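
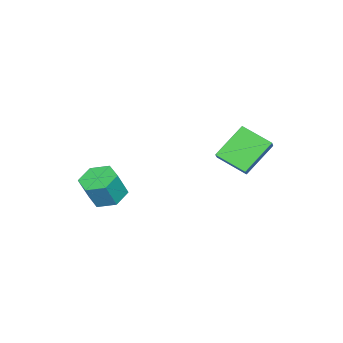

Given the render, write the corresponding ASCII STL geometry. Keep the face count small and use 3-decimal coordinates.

solid 
facet normal -0.658 0.361 0.661
outer loop
vertex -4.71 1.462 1.396
vertex -4.096 1.645 1.907
vertex -4.593 2.821 0.77
endloop
endfacet
facet normal -0.750 -0.222 -0.623
outer loop
vertex -3.384 2.155 -0.447
vertex -4.71 1.462 1.396
vertex -4.593 2.821 0.77
endloop
endfacet
facet normal -0.657 0.362 0.662
outer loop
vertex -4.593 2.821 0.77
vertex -4.096 1.645 1.907
vertex -3.978 3.003 1.281
endloop
endfacet
facet normal 0.079 0.905 -0.417
outer loop
vertex -3.978 3.003 1.281
vertex -3.384 2.155 -0.447
vertex -4.593 2.821 0.77
endloop
endfacet
facet normal -0.078 -0.905 0.418
outer loop
vertex -4.71 1.462 1.396
vertex -2.887 0.979 0.69
vertex -4.096 1.645 1.907
endloop
endfacet
facet normal -0.750 -0.222 -0.623
outer loop
vertex -3.502 0.797 0.179
vertex -4.71 1.462 1.396
vertex -3.384 2.155 -0.447
endloop
endfacet
facet normal -0.078 -0.906 0.417
outer loop
vertex -3.502 0.797 0.179
vertex -2.887 0.979 0.69
vertex -4.71 1.462 1.396
endloop
endfacet
facet normal 0.750 0.222 0.623
outer loop
vertex -4.096 1.645 1.907
vertex -2.887 0.979 0.69
vertex -3.978 3.003 1.281
endloop
endfacet
facet normal 0.078 0.905 -0.418
outer loop
vertex -2.77 2.338 0.064
vertex -3.384 2.155 -0.447
vertex -3.978 3.003 1.281
endloop
endfacet
facet normal 0.750 0.222 0.623
outer loop
vertex -3.978 3.003 1.281
vertex -2.887 0.979 0.69
vertex -2.77 2.338 0.064
endloop
endfacet
facet normal 0.658 -0.362 -0.661
outer loop
vertex -2.77 2.338 0.064
vertex -3.502 0.797 0.179
vertex -3.384 2.155 -0.447
endloop
endfacet
facet normal 0.657 -0.361 -0.662
outer loop
vertex -2.887 0.979 0.69
vertex -3.502 0.797 0.179
vertex -2.77 2.338 0.064
endloop
endfacet
facet normal -0.393 0.165 -0.905
outer loop
vertex -0.121 -2.135 -1.501
vertex -0.682 -2.76 -1.371
vertex -0.873 -1.964 -1.143
endloop
endfacet
facet normal 0.251 0.966 0.067
outer loop
vertex -0.121 -2.135 -1.501
vertex -0.873 -1.964 -1.143
vertex 0.402 -2.354 -0.298
endloop
endfacet
facet normal 0.251 0.966 0.068
outer loop
vertex 0.402 -2.354 -0.298
vertex -0.873 -1.964 -1.143
vertex -0.35 -2.184 0.06
endloop
endfacet
facet normal 0.393 -0.165 0.904
outer loop
vertex 0.402 -2.354 -0.298
vertex -0.35 -2.184 0.06
vertex -0.158 -2.98 -0.169
endloop
endfacet
facet normal -0.394 0.165 -0.904
outer loop
vertex -0.873 -1.964 -1.143
vertex -0.682 -2.76 -1.371
vertex -1.433 -2.59 -1.013
endloop
endfacet
facet normal -0.641 0.656 0.399
outer loop
vertex -0.873 -1.964 -1.143
vertex -1.433 -2.59 -1.013
vertex -0.35 -2.184 0.06
endloop
endfacet
facet normal -0.641 0.657 0.398
outer loop
vertex -0.35 -2.184 0.06
vertex -1.433 -2.59 -1.013
vertex -0.91 -2.809 0.19
endloop
endfacet
facet normal 0.394 -0.165 0.904
outer loop
vertex -0.35 -2.184 0.06
vertex -0.91 -2.809 0.19
vertex -0.158 -2.98 -0.169
endloop
endfacet
facet normal -0.394 0.166 -0.904
outer loop
vertex -1.433 -2.59 -1.013
vertex -0.682 -2.76 -1.371
vertex -1.242 -3.386 -1.242
endloop
endfacet
facet normal -0.891 -0.309 0.331
outer loop
vertex -1.433 -2.59 -1.013
vertex -1.242 -3.386 -1.242
vertex -0.91 -2.809 0.19
endloop
endfacet
facet normal -0.891 -0.309 0.331
outer loop
vertex -0.91 -2.809 0.19
vertex -1.242 -3.386 -1.242
vertex -0.719 -3.605 -0.039
endloop
endfacet
facet normal 0.394 -0.166 0.904
outer loop
vertex -0.91 -2.809 0.19
vertex -0.719 -3.605 -0.039
vertex -0.158 -2.98 -0.169
endloop
endfacet
facet normal -0.393 0.165 -0.904
outer loop
vertex -1.242 -3.386 -1.242
vertex -0.682 -2.76 -1.371
vertex -0.49 -3.556 -1.6
endloop
endfacet
facet normal -0.250 -0.966 -0.067
outer loop
vertex -1.242 -3.386 -1.242
vertex -0.49 -3.556 -1.6
vertex -0.719 -3.605 -0.039
endloop
endfacet
facet normal -0.252 -0.966 -0.067
outer loop
vertex -0.719 -3.605 -0.039
vertex -0.49 -3.556 -1.6
vertex 0.033 -3.776 -0.397
endloop
endfacet
facet normal 0.393 -0.165 0.905
outer loop
vertex -0.719 -3.605 -0.039
vertex 0.033 -3.776 -0.397
vertex -0.158 -2.98 -0.169
endloop
endfacet
facet normal -0.394 0.165 -0.904
outer loop
vertex -0.49 -3.556 -1.6
vertex -0.682 -2.76 -1.371
vertex 0.07 -2.931 -1.73
endloop
endfacet
facet normal 0.640 -0.657 -0.398
outer loop
vertex -0.49 -3.556 -1.6
vertex 0.07 -2.931 -1.73
vertex 0.033 -3.776 -0.397
endloop
endfacet
facet normal 0.641 -0.656 -0.398
outer loop
vertex 0.033 -3.776 -0.397
vertex 0.07 -2.931 -1.73
vertex 0.593 -3.15 -0.527
endloop
endfacet
facet normal 0.394 -0.165 0.904
outer loop
vertex 0.033 -3.776 -0.397
vertex 0.593 -3.15 -0.527
vertex -0.158 -2.98 -0.169
endloop
endfacet
facet normal -0.394 0.166 -0.904
outer loop
vertex 0.07 -2.931 -1.73
vertex -0.682 -2.76 -1.371
vertex -0.121 -2.135 -1.501
endloop
endfacet
facet normal 0.891 0.309 -0.331
outer loop
vertex 0.07 -2.931 -1.73
vertex -0.121 -2.135 -1.501
vertex 0.593 -3.15 -0.527
endloop
endfacet
facet normal 0.891 0.309 -0.331
outer loop
vertex 0.593 -3.15 -0.527
vertex -0.121 -2.135 -1.501
vertex 0.402 -2.354 -0.298
endloop
endfacet
facet normal 0.394 -0.166 0.904
outer loop
vertex 0.593 -3.15 -0.527
vertex 0.402 -2.354 -0.298
vertex -0.158 -2.98 -0.169
endloop
endfacet

endsolid


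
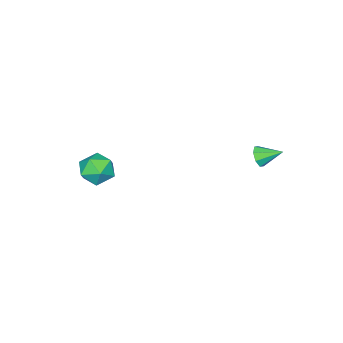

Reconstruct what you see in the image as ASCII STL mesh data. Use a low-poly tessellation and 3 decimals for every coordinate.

solid 
facet normal -0.700 0.693 0.176
outer loop
vertex 1.833 -1.701 1.31
vertex 1.234 -2.346 1.467
vertex 1.725 -2.02 2.138
endloop
endfacet
facet normal -0.052 0.934 0.353
outer loop
vertex 1.833 -1.701 1.31
vertex 1.725 -2.02 2.138
vertex 2.546 -1.856 1.826
endloop
endfacet
facet normal 0.362 0.904 -0.228
outer loop
vertex 1.833 -1.701 1.31
vertex 2.546 -1.856 1.826
vertex 2.563 -2.081 0.961
endloop
endfacet
facet normal -0.031 0.643 -0.765
outer loop
vertex 1.833 -1.701 1.31
vertex 2.563 -2.081 0.961
vertex 1.752 -2.384 0.739
endloop
endfacet
facet normal -0.687 0.512 -0.515
outer loop
vertex 1.833 -1.701 1.31
vertex 1.752 -2.384 0.739
vertex 1.234 -2.346 1.467
endloop
endfacet
facet normal 0.221 0.493 0.841
outer loop
vertex 2.546 -1.856 1.826
vertex 1.725 -2.02 2.138
vertex 2.388 -2.596 2.301
endloop
endfacet
facet normal -0.826 0.102 0.555
outer loop
vertex 1.725 -2.02 2.138
vertex 1.234 -2.346 1.467
vertex 1.577 -2.899 2.079
endloop
endfacet
facet normal -0.805 -0.189 -0.563
outer loop
vertex 1.234 -2.346 1.467
vertex 1.752 -2.384 0.739
vertex 1.594 -3.124 1.214
endloop
endfacet
facet normal 0.256 0.022 -0.966
outer loop
vertex 1.752 -2.384 0.739
vertex 2.563 -2.081 0.961
vertex 2.415 -2.96 0.902
endloop
endfacet
facet normal 0.891 0.444 -0.098
outer loop
vertex 2.563 -2.081 0.961
vertex 2.546 -1.856 1.826
vertex 2.906 -2.634 1.573
endloop
endfacet
facet normal 0.031 -0.643 0.765
outer loop
vertex 2.307 -3.279 1.73
vertex 2.388 -2.596 2.301
vertex 1.577 -2.899 2.079
endloop
endfacet
facet normal -0.362 -0.904 0.228
outer loop
vertex 2.307 -3.279 1.73
vertex 1.577 -2.899 2.079
vertex 1.594 -3.124 1.214
endloop
endfacet
facet normal 0.052 -0.934 -0.353
outer loop
vertex 2.307 -3.279 1.73
vertex 1.594 -3.124 1.214
vertex 2.415 -2.96 0.902
endloop
endfacet
facet normal 0.700 -0.693 -0.176
outer loop
vertex 2.307 -3.279 1.73
vertex 2.415 -2.96 0.902
vertex 2.906 -2.634 1.573
endloop
endfacet
facet normal 0.687 -0.512 0.515
outer loop
vertex 2.307 -3.279 1.73
vertex 2.906 -2.634 1.573
vertex 2.388 -2.596 2.301
endloop
endfacet
facet normal -0.256 -0.022 0.966
outer loop
vertex 1.577 -2.899 2.079
vertex 2.388 -2.596 2.301
vertex 1.725 -2.02 2.138
endloop
endfacet
facet normal -0.891 -0.444 0.098
outer loop
vertex 1.594 -3.124 1.214
vertex 1.577 -2.899 2.079
vertex 1.234 -2.346 1.467
endloop
endfacet
facet normal -0.221 -0.493 -0.841
outer loop
vertex 2.415 -2.96 0.902
vertex 1.594 -3.124 1.214
vertex 1.752 -2.384 0.739
endloop
endfacet
facet normal 0.826 -0.102 -0.555
outer loop
vertex 2.906 -2.634 1.573
vertex 2.415 -2.96 0.902
vertex 2.563 -2.081 0.961
endloop
endfacet
facet normal 0.805 0.189 0.563
outer loop
vertex 2.388 -2.596 2.301
vertex 2.906 -2.634 1.573
vertex 2.546 -1.856 1.826
endloop
endfacet
facet normal 0.422 -0.804 -0.419
outer loop
vertex -1.781 2.825 2.948
vertex -2.137 2.863 2.517
vertex -1.629 3.07 2.631
endloop
endfacet
facet normal 0.579 0.487 0.654
outer loop
vertex -1.781 2.825 2.948
vertex -1.629 3.07 2.631
vertex -2.603 3.757 2.983
endloop
endfacet
facet normal 0.422 -0.804 -0.419
outer loop
vertex -1.629 3.07 2.631
vertex -2.137 2.863 2.517
vertex -1.774 3.194 2.247
endloop
endfacet
facet normal 0.586 0.810 0.040
outer loop
vertex -1.629 3.07 2.631
vertex -1.774 3.194 2.247
vertex -2.603 3.757 2.983
endloop
endfacet
facet normal 0.421 -0.804 -0.420
outer loop
vertex -1.774 3.194 2.247
vertex -2.137 2.863 2.517
vertex -2.132 3.124 2.022
endloop
endfacet
facet normal 0.143 0.857 -0.495
outer loop
vertex -1.774 3.194 2.247
vertex -2.132 3.124 2.022
vertex -2.603 3.757 2.983
endloop
endfacet
facet normal 0.419 -0.805 -0.420
outer loop
vertex -2.132 3.124 2.022
vertex -2.137 2.863 2.517
vertex -2.493 2.902 2.087
endloop
endfacet
facet normal -0.485 0.602 -0.634
outer loop
vertex -2.132 3.124 2.022
vertex -2.493 2.902 2.087
vertex -2.603 3.757 2.983
endloop
endfacet
facet normal 0.420 -0.804 -0.420
outer loop
vertex -2.493 2.902 2.087
vertex -2.137 2.863 2.517
vertex -2.645 2.657 2.404
endloop
endfacet
facet normal -0.935 0.193 -0.299
outer loop
vertex -2.493 2.902 2.087
vertex -2.645 2.657 2.404
vertex -2.603 3.757 2.983
endloop
endfacet
facet normal 0.420 -0.805 -0.419
outer loop
vertex -2.645 2.657 2.404
vertex -2.137 2.863 2.517
vertex -2.499 2.533 2.788
endloop
endfacet
facet normal -0.940 -0.130 0.315
outer loop
vertex -2.645 2.657 2.404
vertex -2.499 2.533 2.788
vertex -2.603 3.757 2.983
endloop
endfacet
facet normal 0.420 -0.805 -0.419
outer loop
vertex -2.499 2.533 2.788
vertex -2.137 2.863 2.517
vertex -2.141 2.603 3.013
endloop
endfacet
facet normal -0.499 -0.178 0.848
outer loop
vertex -2.499 2.533 2.788
vertex -2.141 2.603 3.013
vertex -2.603 3.757 2.983
endloop
endfacet
facet normal 0.421 -0.805 -0.419
outer loop
vertex -2.141 2.603 3.013
vertex -2.137 2.863 2.517
vertex -1.781 2.825 2.948
endloop
endfacet
facet normal 0.130 0.078 0.988
outer loop
vertex -2.141 2.603 3.013
vertex -1.781 2.825 2.948
vertex -2.603 3.757 2.983
endloop
endfacet

endsolid


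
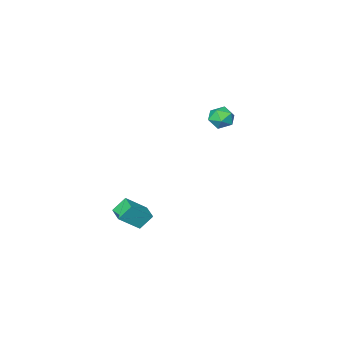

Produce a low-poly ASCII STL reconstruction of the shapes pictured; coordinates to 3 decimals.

solid 
facet normal -0.611 0.240 0.754
outer loop
vertex 2.459 1.526 0.76
vertex 2.704 2.337 0.701
vertex 1.486 1.758 -0.102
endloop
endfacet
facet normal -0.289 -0.955 0.069
outer loop
vertex 2.036 1.543 -0.781
vertex 2.459 1.526 0.76
vertex 1.486 1.758 -0.102
endloop
endfacet
facet normal -0.611 0.238 0.755
outer loop
vertex 1.486 1.758 -0.102
vertex 2.704 2.337 0.701
vertex 1.731 2.57 -0.16
endloop
endfacet
facet normal -0.737 0.176 -0.653
outer loop
vertex 1.731 2.57 -0.16
vertex 2.036 1.543 -0.781
vertex 1.486 1.758 -0.102
endloop
endfacet
facet normal 0.737 -0.175 0.653
outer loop
vertex 2.459 1.526 0.76
vertex 3.254 2.122 0.022
vertex 2.704 2.337 0.701
endloop
endfacet
facet normal -0.290 -0.955 0.069
outer loop
vertex 3.009 1.31 0.08
vertex 2.459 1.526 0.76
vertex 2.036 1.543 -0.781
endloop
endfacet
facet normal 0.737 -0.176 0.652
outer loop
vertex 3.009 1.31 0.08
vertex 3.254 2.122 0.022
vertex 2.459 1.526 0.76
endloop
endfacet
facet normal 0.289 0.955 -0.068
outer loop
vertex 2.704 2.337 0.701
vertex 3.254 2.122 0.022
vertex 1.731 2.57 -0.16
endloop
endfacet
facet normal -0.737 0.175 -0.652
outer loop
vertex 2.281 2.354 -0.84
vertex 2.036 1.543 -0.781
vertex 1.731 2.57 -0.16
endloop
endfacet
facet normal 0.289 0.955 -0.069
outer loop
vertex 1.731 2.57 -0.16
vertex 3.254 2.122 0.022
vertex 2.281 2.354 -0.84
endloop
endfacet
facet normal 0.611 -0.239 -0.755
outer loop
vertex 2.281 2.354 -0.84
vertex 3.009 1.31 0.08
vertex 2.036 1.543 -0.781
endloop
endfacet
facet normal 0.612 -0.238 -0.754
outer loop
vertex 3.254 2.122 0.022
vertex 3.009 1.31 0.08
vertex 2.281 2.354 -0.84
endloop
endfacet
facet normal -0.666 0.739 0.100
outer loop
vertex -3.734 1.069 3.151
vertex -4.198 0.617 3.402
vertex -3.766 0.948 3.834
endloop
endfacet
facet normal 0.001 0.985 0.174
outer loop
vertex -3.734 1.069 3.151
vertex -3.766 0.948 3.834
vertex -3.15 1.003 3.52
endloop
endfacet
facet normal 0.361 0.832 -0.422
outer loop
vertex -3.734 1.069 3.151
vertex -3.15 1.003 3.52
vertex -3.2 0.707 2.894
endloop
endfacet
facet normal -0.083 0.492 -0.866
outer loop
vertex -3.734 1.069 3.151
vertex -3.2 0.707 2.894
vertex -3.848 0.469 2.821
endloop
endfacet
facet normal -0.718 0.435 -0.543
outer loop
vertex -3.734 1.069 3.151
vertex -3.848 0.469 2.821
vertex -4.198 0.617 3.402
endloop
endfacet
facet normal 0.307 0.630 0.713
outer loop
vertex -3.15 1.003 3.52
vertex -3.766 0.948 3.834
vertex -3.252 0.511 3.999
endloop
endfacet
facet normal -0.771 0.234 0.592
outer loop
vertex -3.766 0.948 3.834
vertex -4.198 0.617 3.402
vertex -3.9 0.273 3.926
endloop
endfacet
facet normal -0.855 -0.260 -0.449
outer loop
vertex -4.198 0.617 3.402
vertex -3.848 0.469 2.821
vertex -3.95 -0.023 3.3
endloop
endfacet
facet normal 0.170 -0.166 -0.971
outer loop
vertex -3.848 0.469 2.821
vertex -3.2 0.707 2.894
vertex -3.334 0.032 2.986
endloop
endfacet
facet normal 0.888 0.384 -0.253
outer loop
vertex -3.2 0.707 2.894
vertex -3.15 1.003 3.52
vertex -2.902 0.363 3.418
endloop
endfacet
facet normal 0.083 -0.492 0.866
outer loop
vertex -3.366 -0.089 3.669
vertex -3.252 0.511 3.999
vertex -3.9 0.273 3.926
endloop
endfacet
facet normal -0.361 -0.832 0.422
outer loop
vertex -3.366 -0.089 3.669
vertex -3.9 0.273 3.926
vertex -3.95 -0.023 3.3
endloop
endfacet
facet normal -0.001 -0.985 -0.174
outer loop
vertex -3.366 -0.089 3.669
vertex -3.95 -0.023 3.3
vertex -3.334 0.032 2.986
endloop
endfacet
facet normal 0.666 -0.739 -0.100
outer loop
vertex -3.366 -0.089 3.669
vertex -3.334 0.032 2.986
vertex -2.902 0.363 3.418
endloop
endfacet
facet normal 0.718 -0.435 0.543
outer loop
vertex -3.366 -0.089 3.669
vertex -2.902 0.363 3.418
vertex -3.252 0.511 3.999
endloop
endfacet
facet normal -0.170 0.166 0.971
outer loop
vertex -3.9 0.273 3.926
vertex -3.252 0.511 3.999
vertex -3.766 0.948 3.834
endloop
endfacet
facet normal -0.888 -0.384 0.253
outer loop
vertex -3.95 -0.023 3.3
vertex -3.9 0.273 3.926
vertex -4.198 0.617 3.402
endloop
endfacet
facet normal -0.307 -0.630 -0.713
outer loop
vertex -3.334 0.032 2.986
vertex -3.95 -0.023 3.3
vertex -3.848 0.469 2.821
endloop
endfacet
facet normal 0.771 -0.234 -0.592
outer loop
vertex -2.902 0.363 3.418
vertex -3.334 0.032 2.986
vertex -3.2 0.707 2.894
endloop
endfacet
facet normal 0.855 0.260 0.449
outer loop
vertex -3.252 0.511 3.999
vertex -2.902 0.363 3.418
vertex -3.15 1.003 3.52
endloop
endfacet

endsolid


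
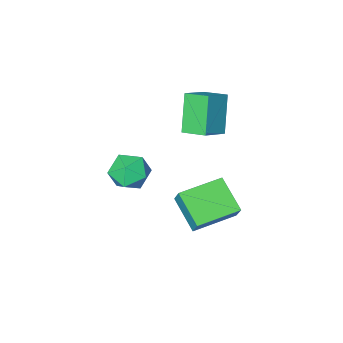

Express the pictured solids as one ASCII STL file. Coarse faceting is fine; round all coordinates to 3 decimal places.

solid 
facet normal -0.346 -0.450 0.823
outer loop
vertex -2.322 -2.892 3.048
vertex -2.805 -1.914 3.38
vertex -3.411 -3.214 2.414
endloop
endfacet
facet normal 0.423 -0.858 -0.291
outer loop
vertex -2.775 -2.386 0.9
vertex -2.322 -2.892 3.048
vertex -3.411 -3.214 2.414
endloop
endfacet
facet normal -0.345 -0.451 0.823
outer loop
vertex -3.411 -3.214 2.414
vertex -2.805 -1.914 3.38
vertex -3.894 -2.236 2.747
endloop
endfacet
facet normal -0.837 -0.248 -0.487
outer loop
vertex -3.894 -2.236 2.747
vertex -2.775 -2.386 0.9
vertex -3.411 -3.214 2.414
endloop
endfacet
facet normal 0.837 0.248 0.487
outer loop
vertex -2.322 -2.892 3.048
vertex -2.169 -1.086 1.866
vertex -2.805 -1.914 3.38
endloop
endfacet
facet normal 0.423 -0.858 -0.291
outer loop
vertex -1.686 -2.064 1.533
vertex -2.322 -2.892 3.048
vertex -2.775 -2.386 0.9
endloop
endfacet
facet normal 0.838 0.248 0.487
outer loop
vertex -1.686 -2.064 1.533
vertex -2.169 -1.086 1.866
vertex -2.322 -2.892 3.048
endloop
endfacet
facet normal -0.423 0.858 0.291
outer loop
vertex -2.805 -1.914 3.38
vertex -2.169 -1.086 1.866
vertex -3.894 -2.236 2.747
endloop
endfacet
facet normal -0.837 -0.248 -0.487
outer loop
vertex -3.258 -1.408 1.232
vertex -2.775 -2.386 0.9
vertex -3.894 -2.236 2.747
endloop
endfacet
facet normal -0.423 0.858 0.291
outer loop
vertex -3.894 -2.236 2.747
vertex -2.169 -1.086 1.866
vertex -3.258 -1.408 1.232
endloop
endfacet
facet normal 0.346 0.450 -0.823
outer loop
vertex -3.258 -1.408 1.232
vertex -1.686 -2.064 1.533
vertex -2.775 -2.386 0.9
endloop
endfacet
facet normal 0.346 0.451 -0.823
outer loop
vertex -2.169 -1.086 1.866
vertex -1.686 -2.064 1.533
vertex -3.258 -1.408 1.232
endloop
endfacet
facet normal -0.759 0.541 0.361
outer loop
vertex 0.05 -1.415 0.498
vertex 0.381 -1.529 1.366
vertex 0.658 -0.798 0.852
endloop
endfacet
facet normal -0.588 0.751 -0.299
outer loop
vertex 0.05 -1.415 0.498
vertex 0.658 -0.798 0.852
vertex 0.744 -1.084 -0.035
endloop
endfacet
facet normal -0.653 0.189 -0.733
outer loop
vertex 0.05 -1.415 0.498
vertex 0.744 -1.084 -0.035
vertex 0.52 -1.992 -0.069
endloop
endfacet
facet normal -0.865 -0.369 -0.341
outer loop
vertex 0.05 -1.415 0.498
vertex 0.52 -1.992 -0.069
vertex 0.296 -2.267 0.797
endloop
endfacet
facet normal -0.930 -0.151 0.335
outer loop
vertex 0.05 -1.415 0.498
vertex 0.296 -2.267 0.797
vertex 0.381 -1.529 1.366
endloop
endfacet
facet normal 0.096 0.950 -0.297
outer loop
vertex 0.744 -1.084 -0.035
vertex 0.658 -0.798 0.852
vertex 1.504 -0.993 0.503
endloop
endfacet
facet normal -0.180 0.610 0.771
outer loop
vertex 0.658 -0.798 0.852
vertex 0.381 -1.529 1.366
vertex 1.28 -1.268 1.369
endloop
endfacet
facet normal -0.455 -0.510 0.730
outer loop
vertex 0.381 -1.529 1.366
vertex 0.296 -2.267 0.797
vertex 1.056 -2.176 1.335
endloop
endfacet
facet normal -0.349 -0.863 -0.364
outer loop
vertex 0.296 -2.267 0.797
vertex 0.52 -1.992 -0.069
vertex 1.142 -2.462 0.448
endloop
endfacet
facet normal -0.008 0.039 -0.999
outer loop
vertex 0.52 -1.992 -0.069
vertex 0.744 -1.084 -0.035
vertex 1.419 -1.731 -0.066
endloop
endfacet
facet normal 0.865 0.369 0.341
outer loop
vertex 1.75 -1.845 0.802
vertex 1.504 -0.993 0.503
vertex 1.28 -1.268 1.369
endloop
endfacet
facet normal 0.653 -0.189 0.733
outer loop
vertex 1.75 -1.845 0.802
vertex 1.28 -1.268 1.369
vertex 1.056 -2.176 1.335
endloop
endfacet
facet normal 0.588 -0.751 0.299
outer loop
vertex 1.75 -1.845 0.802
vertex 1.056 -2.176 1.335
vertex 1.142 -2.462 0.448
endloop
endfacet
facet normal 0.759 -0.541 -0.361
outer loop
vertex 1.75 -1.845 0.802
vertex 1.142 -2.462 0.448
vertex 1.419 -1.731 -0.066
endloop
endfacet
facet normal 0.930 0.151 -0.335
outer loop
vertex 1.75 -1.845 0.802
vertex 1.419 -1.731 -0.066
vertex 1.504 -0.993 0.503
endloop
endfacet
facet normal 0.349 0.863 0.364
outer loop
vertex 1.28 -1.268 1.369
vertex 1.504 -0.993 0.503
vertex 0.658 -0.798 0.852
endloop
endfacet
facet normal 0.008 -0.039 0.999
outer loop
vertex 1.056 -2.176 1.335
vertex 1.28 -1.268 1.369
vertex 0.381 -1.529 1.366
endloop
endfacet
facet normal -0.096 -0.950 0.297
outer loop
vertex 1.142 -2.462 0.448
vertex 1.056 -2.176 1.335
vertex 0.296 -2.267 0.797
endloop
endfacet
facet normal 0.180 -0.610 -0.771
outer loop
vertex 1.419 -1.731 -0.066
vertex 1.142 -2.462 0.448
vertex 0.52 -1.992 -0.069
endloop
endfacet
facet normal 0.455 0.510 -0.730
outer loop
vertex 1.504 -0.993 0.503
vertex 1.419 -1.731 -0.066
vertex 0.744 -1.084 -0.035
endloop
endfacet
facet normal -0.994 0.072 0.087
outer loop
vertex -3.122 -1.656 -2.075
vertex -3.013 -1.156 -1.251
vertex -3.094 -0.205 -2.96
endloop
endfacet
facet normal -0.112 -0.516 -0.849
outer loop
vertex -1.167 -0.344 -3.129
vertex -3.122 -1.656 -2.075
vertex -3.094 -0.205 -2.96
endloop
endfacet
facet normal -0.994 0.071 0.087
outer loop
vertex -3.094 -0.205 -2.96
vertex -3.013 -1.156 -1.251
vertex -2.986 0.295 -2.136
endloop
endfacet
facet normal 0.016 0.854 -0.520
outer loop
vertex -2.986 0.295 -2.136
vertex -1.167 -0.344 -3.129
vertex -3.094 -0.205 -2.96
endloop
endfacet
facet normal -0.016 -0.854 0.520
outer loop
vertex -3.122 -1.656 -2.075
vertex -1.086 -1.295 -1.42
vertex -3.013 -1.156 -1.251
endloop
endfacet
facet normal -0.112 -0.516 -0.849
outer loop
vertex -1.194 -1.795 -2.244
vertex -3.122 -1.656 -2.075
vertex -1.167 -0.344 -3.129
endloop
endfacet
facet normal -0.016 -0.854 0.520
outer loop
vertex -1.194 -1.795 -2.244
vertex -1.086 -1.295 -1.42
vertex -3.122 -1.656 -2.075
endloop
endfacet
facet normal 0.112 0.516 0.849
outer loop
vertex -3.013 -1.156 -1.251
vertex -1.086 -1.295 -1.42
vertex -2.986 0.295 -2.136
endloop
endfacet
facet normal 0.016 0.854 -0.520
outer loop
vertex -1.058 0.156 -2.305
vertex -1.167 -0.344 -3.129
vertex -2.986 0.295 -2.136
endloop
endfacet
facet normal 0.112 0.516 0.849
outer loop
vertex -2.986 0.295 -2.136
vertex -1.086 -1.295 -1.42
vertex -1.058 0.156 -2.305
endloop
endfacet
facet normal 0.994 -0.072 -0.088
outer loop
vertex -1.058 0.156 -2.305
vertex -1.194 -1.795 -2.244
vertex -1.167 -0.344 -3.129
endloop
endfacet
facet normal 0.994 -0.072 -0.087
outer loop
vertex -1.086 -1.295 -1.42
vertex -1.194 -1.795 -2.244
vertex -1.058 0.156 -2.305
endloop
endfacet

endsolid


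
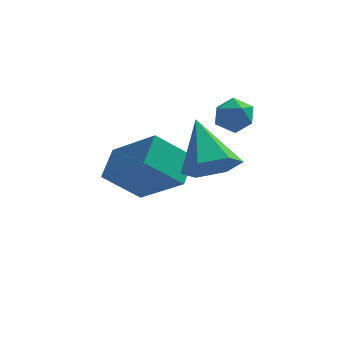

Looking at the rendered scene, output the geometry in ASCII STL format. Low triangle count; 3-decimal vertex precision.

solid 
facet normal 0.259 -0.757 -0.600
outer loop
vertex -0.558 -3.859 -0.341
vertex -1.369 -4.048 -0.453
vertex -0.988 -3.507 -0.971
endloop
endfacet
facet normal 0.653 0.757 -0.022
outer loop
vertex -0.558 -3.859 -0.341
vertex -0.988 -3.507 -0.971
vertex -1.811 -2.752 0.573
endloop
endfacet
facet normal 0.259 -0.757 -0.600
outer loop
vertex -0.988 -3.507 -0.971
vertex -1.369 -4.048 -0.453
vertex -1.799 -3.696 -1.083
endloop
endfacet
facet normal -0.133 0.861 -0.492
outer loop
vertex -0.988 -3.507 -0.971
vertex -1.799 -3.696 -1.083
vertex -1.811 -2.752 0.573
endloop
endfacet
facet normal 0.258 -0.758 -0.599
outer loop
vertex -1.799 -3.696 -1.083
vertex -1.369 -4.048 -0.453
vertex -2.18 -4.236 -0.564
endloop
endfacet
facet normal -0.886 0.400 -0.234
outer loop
vertex -1.799 -3.696 -1.083
vertex -2.18 -4.236 -0.564
vertex -1.811 -2.752 0.573
endloop
endfacet
facet normal 0.258 -0.758 -0.599
outer loop
vertex -2.18 -4.236 -0.564
vertex -1.369 -4.048 -0.453
vertex -1.75 -4.588 0.066
endloop
endfacet
facet normal -0.855 -0.164 0.492
outer loop
vertex -2.18 -4.236 -0.564
vertex -1.75 -4.588 0.066
vertex -1.811 -2.752 0.573
endloop
endfacet
facet normal 0.258 -0.758 -0.599
outer loop
vertex -1.75 -4.588 0.066
vertex -1.369 -4.048 -0.453
vertex -0.939 -4.4 0.177
endloop
endfacet
facet normal -0.069 -0.268 0.961
outer loop
vertex -1.75 -4.588 0.066
vertex -0.939 -4.4 0.177
vertex -1.811 -2.752 0.573
endloop
endfacet
facet normal 0.259 -0.757 -0.600
outer loop
vertex -0.939 -4.4 0.177
vertex -1.369 -4.048 -0.453
vertex -0.558 -3.859 -0.341
endloop
endfacet
facet normal 0.684 0.193 0.704
outer loop
vertex -0.939 -4.4 0.177
vertex -0.558 -3.859 -0.341
vertex -1.811 -2.752 0.573
endloop
endfacet
facet normal -0.623 0.472 -0.624
outer loop
vertex -4.17 -0.199 -2.352
vertex -3.086 -0.047 -3.319
vertex -4.447 -1.18 -2.817
endloop
endfacet
facet normal -0.742 -0.104 0.662
outer loop
vertex -3.214 -2.113 -1.581
vertex -4.17 -0.199 -2.352
vertex -4.447 -1.18 -2.817
endloop
endfacet
facet normal -0.623 0.472 -0.624
outer loop
vertex -4.447 -1.18 -2.817
vertex -3.086 -0.047 -3.319
vertex -3.363 -1.027 -3.784
endloop
endfacet
facet normal -0.247 -0.876 -0.415
outer loop
vertex -3.363 -1.027 -3.784
vertex -3.214 -2.113 -1.581
vertex -4.447 -1.18 -2.817
endloop
endfacet
facet normal 0.247 0.876 0.415
outer loop
vertex -4.17 -0.199 -2.352
vertex -1.853 -0.98 -2.083
vertex -3.086 -0.047 -3.319
endloop
endfacet
facet normal -0.742 -0.104 0.662
outer loop
vertex -2.937 -1.133 -1.116
vertex -4.17 -0.199 -2.352
vertex -3.214 -2.113 -1.581
endloop
endfacet
facet normal 0.247 0.876 0.415
outer loop
vertex -2.937 -1.133 -1.116
vertex -1.853 -0.98 -2.083
vertex -4.17 -0.199 -2.352
endloop
endfacet
facet normal 0.742 0.104 -0.662
outer loop
vertex -3.086 -0.047 -3.319
vertex -1.853 -0.98 -2.083
vertex -3.363 -1.027 -3.784
endloop
endfacet
facet normal -0.247 -0.876 -0.415
outer loop
vertex -2.13 -1.961 -2.548
vertex -3.214 -2.113 -1.581
vertex -3.363 -1.027 -3.784
endloop
endfacet
facet normal 0.742 0.104 -0.662
outer loop
vertex -3.363 -1.027 -3.784
vertex -1.853 -0.98 -2.083
vertex -2.13 -1.961 -2.548
endloop
endfacet
facet normal 0.623 -0.472 0.624
outer loop
vertex -2.13 -1.961 -2.548
vertex -2.937 -1.133 -1.116
vertex -3.214 -2.113 -1.581
endloop
endfacet
facet normal 0.623 -0.472 0.624
outer loop
vertex -1.853 -0.98 -2.083
vertex -2.937 -1.133 -1.116
vertex -2.13 -1.961 -2.548
endloop
endfacet
facet normal -0.987 -0.019 0.161
outer loop
vertex -1.288 -0.942 -0.756
vertex -1.184 -0.966 -0.123
vertex -1.243 -0.399 -0.417
endloop
endfacet
facet normal -0.832 0.342 -0.437
outer loop
vertex -1.288 -0.942 -0.756
vertex -1.243 -0.399 -0.417
vertex -0.96 -0.443 -0.991
endloop
endfacet
facet normal -0.477 -0.097 -0.873
outer loop
vertex -1.288 -0.942 -0.756
vertex -0.96 -0.443 -0.991
vertex -0.727 -1.038 -1.052
endloop
endfacet
facet normal -0.413 -0.729 -0.546
outer loop
vertex -1.288 -0.942 -0.756
vertex -0.727 -1.038 -1.052
vertex -0.865 -1.361 -0.516
endloop
endfacet
facet normal -0.727 -0.680 0.094
outer loop
vertex -1.288 -0.942 -0.756
vertex -0.865 -1.361 -0.516
vertex -1.184 -0.966 -0.123
endloop
endfacet
facet normal -0.398 0.879 -0.263
outer loop
vertex -0.96 -0.443 -0.991
vertex -1.243 -0.399 -0.417
vertex -0.655 -0.159 -0.504
endloop
endfacet
facet normal -0.646 0.297 0.703
outer loop
vertex -1.243 -0.399 -0.417
vertex -1.184 -0.966 -0.123
vertex -0.793 -0.482 0.032
endloop
endfacet
facet normal -0.227 -0.773 0.593
outer loop
vertex -1.184 -0.966 -0.123
vertex -0.865 -1.361 -0.516
vertex -0.56 -1.077 -0.029
endloop
endfacet
facet normal 0.283 -0.852 -0.441
outer loop
vertex -0.865 -1.361 -0.516
vertex -0.727 -1.038 -1.052
vertex -0.277 -1.121 -0.603
endloop
endfacet
facet normal 0.176 0.168 -0.970
outer loop
vertex -0.727 -1.038 -1.052
vertex -0.96 -0.443 -0.991
vertex -0.336 -0.554 -0.897
endloop
endfacet
facet normal 0.413 0.729 0.546
outer loop
vertex -0.232 -0.578 -0.264
vertex -0.655 -0.159 -0.504
vertex -0.793 -0.482 0.032
endloop
endfacet
facet normal 0.477 0.097 0.873
outer loop
vertex -0.232 -0.578 -0.264
vertex -0.793 -0.482 0.032
vertex -0.56 -1.077 -0.029
endloop
endfacet
facet normal 0.832 -0.342 0.437
outer loop
vertex -0.232 -0.578 -0.264
vertex -0.56 -1.077 -0.029
vertex -0.277 -1.121 -0.603
endloop
endfacet
facet normal 0.987 0.019 -0.161
outer loop
vertex -0.232 -0.578 -0.264
vertex -0.277 -1.121 -0.603
vertex -0.336 -0.554 -0.897
endloop
endfacet
facet normal 0.727 0.680 -0.094
outer loop
vertex -0.232 -0.578 -0.264
vertex -0.336 -0.554 -0.897
vertex -0.655 -0.159 -0.504
endloop
endfacet
facet normal -0.283 0.852 0.441
outer loop
vertex -0.793 -0.482 0.032
vertex -0.655 -0.159 -0.504
vertex -1.243 -0.399 -0.417
endloop
endfacet
facet normal -0.176 -0.168 0.970
outer loop
vertex -0.56 -1.077 -0.029
vertex -0.793 -0.482 0.032
vertex -1.184 -0.966 -0.123
endloop
endfacet
facet normal 0.398 -0.879 0.263
outer loop
vertex -0.277 -1.121 -0.603
vertex -0.56 -1.077 -0.029
vertex -0.865 -1.361 -0.516
endloop
endfacet
facet normal 0.646 -0.297 -0.703
outer loop
vertex -0.336 -0.554 -0.897
vertex -0.277 -1.121 -0.603
vertex -0.727 -1.038 -1.052
endloop
endfacet
facet normal 0.227 0.773 -0.593
outer loop
vertex -0.655 -0.159 -0.504
vertex -0.336 -0.554 -0.897
vertex -0.96 -0.443 -0.991
endloop
endfacet

endsolid


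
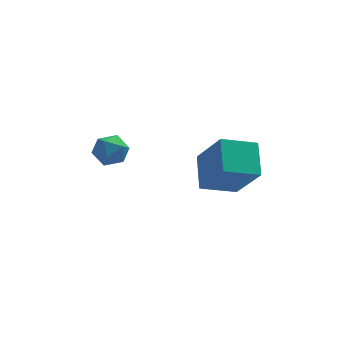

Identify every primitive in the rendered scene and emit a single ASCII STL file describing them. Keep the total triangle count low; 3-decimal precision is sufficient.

solid 
facet normal -0.940 -0.116 0.321
outer loop
vertex 1.479 -3.027 2.278
vertex 0.834 -2.052 0.743
vertex 1.379 -4.25 1.543
endloop
endfacet
facet normal 0.334 -0.505 0.796
outer loop
vertex 2.686 -4.088 1.097
vertex 1.479 -3.027 2.278
vertex 1.379 -4.25 1.543
endloop
endfacet
facet normal -0.940 -0.116 0.321
outer loop
vertex 1.379 -4.25 1.543
vertex 0.834 -2.052 0.743
vertex 0.734 -3.274 0.008
endloop
endfacet
facet normal -0.070 -0.855 -0.514
outer loop
vertex 0.734 -3.274 0.008
vertex 2.686 -4.088 1.097
vertex 1.379 -4.25 1.543
endloop
endfacet
facet normal 0.069 0.855 0.514
outer loop
vertex 1.479 -3.027 2.278
vertex 2.141 -1.89 0.297
vertex 0.834 -2.052 0.743
endloop
endfacet
facet normal 0.334 -0.506 0.795
outer loop
vertex 2.786 -2.866 1.832
vertex 1.479 -3.027 2.278
vertex 2.686 -4.088 1.097
endloop
endfacet
facet normal 0.070 0.855 0.514
outer loop
vertex 2.786 -2.866 1.832
vertex 2.141 -1.89 0.297
vertex 1.479 -3.027 2.278
endloop
endfacet
facet normal -0.334 0.506 -0.795
outer loop
vertex 0.834 -2.052 0.743
vertex 2.141 -1.89 0.297
vertex 0.734 -3.274 0.008
endloop
endfacet
facet normal -0.070 -0.855 -0.514
outer loop
vertex 2.041 -3.113 -0.438
vertex 2.686 -4.088 1.097
vertex 0.734 -3.274 0.008
endloop
endfacet
facet normal -0.334 0.505 -0.796
outer loop
vertex 0.734 -3.274 0.008
vertex 2.141 -1.89 0.297
vertex 2.041 -3.113 -0.438
endloop
endfacet
facet normal 0.940 0.116 -0.321
outer loop
vertex 2.041 -3.113 -0.438
vertex 2.786 -2.866 1.832
vertex 2.686 -4.088 1.097
endloop
endfacet
facet normal 0.940 0.116 -0.321
outer loop
vertex 2.141 -1.89 0.297
vertex 2.786 -2.866 1.832
vertex 2.041 -3.113 -0.438
endloop
endfacet
facet normal -0.803 0.126 0.582
outer loop
vertex -2.574 -2.347 2.204
vertex -2.847 -2.934 1.954
vertex -2.442 -2.952 2.517
endloop
endfacet
facet normal -0.223 0.409 0.885
outer loop
vertex -2.574 -2.347 2.204
vertex -2.442 -2.952 2.517
vertex -1.934 -2.487 2.43
endloop
endfacet
facet normal 0.042 0.898 0.437
outer loop
vertex -2.574 -2.347 2.204
vertex -1.934 -2.487 2.43
vertex -2.025 -2.183 1.814
endloop
endfacet
facet normal -0.374 0.917 -0.141
outer loop
vertex -2.574 -2.347 2.204
vertex -2.025 -2.183 1.814
vertex -2.59 -2.459 1.52
endloop
endfacet
facet normal -0.897 0.439 -0.051
outer loop
vertex -2.574 -2.347 2.204
vertex -2.59 -2.459 1.52
vertex -2.847 -2.934 1.954
endloop
endfacet
facet normal 0.263 -0.108 0.959
outer loop
vertex -1.934 -2.487 2.43
vertex -2.442 -2.952 2.517
vertex -1.81 -3.161 2.32
endloop
endfacet
facet normal -0.677 -0.568 0.469
outer loop
vertex -2.442 -2.952 2.517
vertex -2.847 -2.934 1.954
vertex -2.375 -3.437 2.026
endloop
endfacet
facet normal -0.828 -0.061 -0.557
outer loop
vertex -2.847 -2.934 1.954
vertex -2.59 -2.459 1.52
vertex -2.466 -3.133 1.41
endloop
endfacet
facet normal 0.017 0.712 -0.701
outer loop
vertex -2.59 -2.459 1.52
vertex -2.025 -2.183 1.814
vertex -1.958 -2.668 1.323
endloop
endfacet
facet normal 0.692 0.683 0.235
outer loop
vertex -2.025 -2.183 1.814
vertex -1.934 -2.487 2.43
vertex -1.553 -2.686 1.886
endloop
endfacet
facet normal 0.374 -0.917 0.141
outer loop
vertex -1.826 -3.273 1.636
vertex -1.81 -3.161 2.32
vertex -2.375 -3.437 2.026
endloop
endfacet
facet normal -0.042 -0.898 -0.437
outer loop
vertex -1.826 -3.273 1.636
vertex -2.375 -3.437 2.026
vertex -2.466 -3.133 1.41
endloop
endfacet
facet normal 0.223 -0.409 -0.885
outer loop
vertex -1.826 -3.273 1.636
vertex -2.466 -3.133 1.41
vertex -1.958 -2.668 1.323
endloop
endfacet
facet normal 0.803 -0.126 -0.582
outer loop
vertex -1.826 -3.273 1.636
vertex -1.958 -2.668 1.323
vertex -1.553 -2.686 1.886
endloop
endfacet
facet normal 0.897 -0.439 0.051
outer loop
vertex -1.826 -3.273 1.636
vertex -1.553 -2.686 1.886
vertex -1.81 -3.161 2.32
endloop
endfacet
facet normal -0.017 -0.712 0.701
outer loop
vertex -2.375 -3.437 2.026
vertex -1.81 -3.161 2.32
vertex -2.442 -2.952 2.517
endloop
endfacet
facet normal -0.692 -0.683 -0.235
outer loop
vertex -2.466 -3.133 1.41
vertex -2.375 -3.437 2.026
vertex -2.847 -2.934 1.954
endloop
endfacet
facet normal -0.263 0.108 -0.959
outer loop
vertex -1.958 -2.668 1.323
vertex -2.466 -3.133 1.41
vertex -2.59 -2.459 1.52
endloop
endfacet
facet normal 0.677 0.568 -0.469
outer loop
vertex -1.553 -2.686 1.886
vertex -1.958 -2.668 1.323
vertex -2.025 -2.183 1.814
endloop
endfacet
facet normal 0.828 0.061 0.557
outer loop
vertex -1.81 -3.161 2.32
vertex -1.553 -2.686 1.886
vertex -1.934 -2.487 2.43
endloop
endfacet

endsolid


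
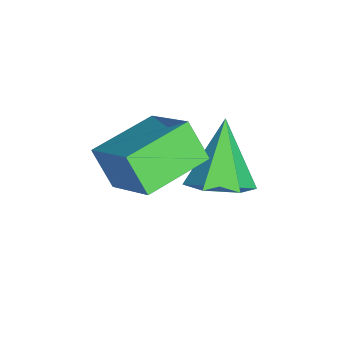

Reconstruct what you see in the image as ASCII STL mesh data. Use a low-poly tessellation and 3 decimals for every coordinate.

solid 
facet normal 0.604 -0.096 -0.792
outer loop
vertex 3.667 -1.813 -2.93
vertex 3.131 -1.414 -3.387
vertex 3.711 -1.007 -2.994
endloop
endfacet
facet normal 0.516 0.040 0.856
outer loop
vertex 3.667 -1.813 -2.93
vertex 3.711 -1.007 -2.994
vertex 2.069 -1.246 -1.993
endloop
endfacet
facet normal 0.603 -0.095 -0.792
outer loop
vertex 3.711 -1.007 -2.994
vertex 3.131 -1.414 -3.387
vertex 3.174 -0.607 -3.451
endloop
endfacet
facet normal 0.190 0.838 0.511
outer loop
vertex 3.711 -1.007 -2.994
vertex 3.174 -0.607 -3.451
vertex 2.069 -1.246 -1.993
endloop
endfacet
facet normal 0.603 -0.095 -0.792
outer loop
vertex 3.174 -0.607 -3.451
vertex 3.131 -1.414 -3.387
vertex 2.594 -1.014 -3.844
endloop
endfacet
facet normal -0.550 0.834 -0.052
outer loop
vertex 3.174 -0.607 -3.451
vertex 2.594 -1.014 -3.844
vertex 2.069 -1.246 -1.993
endloop
endfacet
facet normal 0.603 -0.095 -0.792
outer loop
vertex 2.594 -1.014 -3.844
vertex 3.131 -1.414 -3.387
vertex 2.551 -1.82 -3.78
endloop
endfacet
facet normal -0.963 0.030 -0.269
outer loop
vertex 2.594 -1.014 -3.844
vertex 2.551 -1.82 -3.78
vertex 2.069 -1.246 -1.993
endloop
endfacet
facet normal 0.603 -0.095 -0.792
outer loop
vertex 2.551 -1.82 -3.78
vertex 3.131 -1.414 -3.387
vertex 3.088 -2.22 -3.323
endloop
endfacet
facet normal -0.636 -0.768 0.075
outer loop
vertex 2.551 -1.82 -3.78
vertex 3.088 -2.22 -3.323
vertex 2.069 -1.246 -1.993
endloop
endfacet
facet normal 0.604 -0.095 -0.791
outer loop
vertex 3.088 -2.22 -3.323
vertex 3.131 -1.414 -3.387
vertex 3.667 -1.813 -2.93
endloop
endfacet
facet normal 0.103 -0.763 0.638
outer loop
vertex 3.088 -2.22 -3.323
vertex 3.667 -1.813 -2.93
vertex 2.069 -1.246 -1.993
endloop
endfacet
facet normal -0.400 -0.406 0.822
outer loop
vertex 4.778 -3.429 -0.469
vertex 3.797 -2.137 -0.308
vertex 3.679 -4.153 -1.361
endloop
endfacet
facet normal 0.602 -0.793 -0.098
outer loop
vertex 4.103 -3.723 -2.232
vertex 4.778 -3.429 -0.469
vertex 3.679 -4.153 -1.361
endloop
endfacet
facet normal -0.400 -0.406 0.822
outer loop
vertex 3.679 -4.153 -1.361
vertex 3.797 -2.137 -0.308
vertex 2.698 -2.861 -1.2
endloop
endfacet
facet normal -0.691 -0.455 -0.561
outer loop
vertex 2.698 -2.861 -1.2
vertex 4.103 -3.723 -2.232
vertex 3.679 -4.153 -1.361
endloop
endfacet
facet normal 0.691 0.455 0.561
outer loop
vertex 4.778 -3.429 -0.469
vertex 4.221 -1.707 -1.179
vertex 3.797 -2.137 -0.308
endloop
endfacet
facet normal 0.602 -0.793 -0.098
outer loop
vertex 5.202 -2.999 -1.34
vertex 4.778 -3.429 -0.469
vertex 4.103 -3.723 -2.232
endloop
endfacet
facet normal 0.691 0.455 0.561
outer loop
vertex 5.202 -2.999 -1.34
vertex 4.221 -1.707 -1.179
vertex 4.778 -3.429 -0.469
endloop
endfacet
facet normal -0.602 0.793 0.098
outer loop
vertex 3.797 -2.137 -0.308
vertex 4.221 -1.707 -1.179
vertex 2.698 -2.861 -1.2
endloop
endfacet
facet normal -0.691 -0.455 -0.561
outer loop
vertex 3.122 -2.431 -2.071
vertex 4.103 -3.723 -2.232
vertex 2.698 -2.861 -1.2
endloop
endfacet
facet normal -0.602 0.793 0.098
outer loop
vertex 2.698 -2.861 -1.2
vertex 4.221 -1.707 -1.179
vertex 3.122 -2.431 -2.071
endloop
endfacet
facet normal 0.400 0.406 -0.822
outer loop
vertex 3.122 -2.431 -2.071
vertex 5.202 -2.999 -1.34
vertex 4.103 -3.723 -2.232
endloop
endfacet
facet normal 0.400 0.406 -0.822
outer loop
vertex 4.221 -1.707 -1.179
vertex 5.202 -2.999 -1.34
vertex 3.122 -2.431 -2.071
endloop
endfacet

endsolid


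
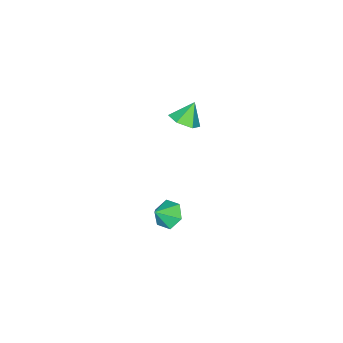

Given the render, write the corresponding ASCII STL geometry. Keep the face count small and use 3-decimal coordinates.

solid 
facet normal 0.570 -0.087 -0.817
outer loop
vertex -2.923 -2.195 2.849
vertex -3.539 -2.248 2.425
vertex -3.237 -1.576 2.564
endloop
endfacet
facet normal 0.316 0.524 0.791
outer loop
vertex -2.923 -2.195 2.849
vertex -3.237 -1.576 2.564
vertex -4.161 -2.152 3.315
endloop
endfacet
facet normal 0.571 -0.088 -0.816
outer loop
vertex -3.237 -1.576 2.564
vertex -3.539 -2.248 2.425
vertex -3.853 -1.629 2.139
endloop
endfacet
facet normal -0.299 0.899 0.321
outer loop
vertex -3.237 -1.576 2.564
vertex -3.853 -1.629 2.139
vertex -4.161 -2.152 3.315
endloop
endfacet
facet normal 0.569 -0.089 -0.817
outer loop
vertex -3.853 -1.629 2.139
vertex -3.539 -2.248 2.425
vertex -4.156 -2.301 2.001
endloop
endfacet
facet normal -0.906 0.419 -0.051
outer loop
vertex -3.853 -1.629 2.139
vertex -4.156 -2.301 2.001
vertex -4.161 -2.152 3.315
endloop
endfacet
facet normal 0.569 -0.088 -0.817
outer loop
vertex -4.156 -2.301 2.001
vertex -3.539 -2.248 2.425
vertex -3.842 -2.92 2.286
endloop
endfacet
facet normal -0.899 -0.435 0.046
outer loop
vertex -4.156 -2.301 2.001
vertex -3.842 -2.92 2.286
vertex -4.161 -2.152 3.315
endloop
endfacet
facet normal 0.570 -0.088 -0.817
outer loop
vertex -3.842 -2.92 2.286
vertex -3.539 -2.248 2.425
vertex -3.226 -2.867 2.71
endloop
endfacet
facet normal -0.285 -0.808 0.515
outer loop
vertex -3.842 -2.92 2.286
vertex -3.226 -2.867 2.71
vertex -4.161 -2.152 3.315
endloop
endfacet
facet normal 0.570 -0.088 -0.817
outer loop
vertex -3.226 -2.867 2.71
vertex -3.539 -2.248 2.425
vertex -2.923 -2.195 2.849
endloop
endfacet
facet normal 0.323 -0.329 0.887
outer loop
vertex -3.226 -2.867 2.71
vertex -2.923 -2.195 2.849
vertex -4.161 -2.152 3.315
endloop
endfacet
facet normal -0.708 0.192 -0.680
outer loop
vertex -1.801 -1.688 -3.759
vertex -2.284 -2.161 -3.39
vertex -2.259 -1.414 -3.205
endloop
endfacet
facet normal 0.704 0.663 0.255
outer loop
vertex -1.801 -1.688 -3.759
vertex -2.259 -1.414 -3.205
vertex -1.556 -2.359 -2.69
endloop
endfacet
facet normal -0.707 0.192 -0.681
outer loop
vertex -2.259 -1.414 -3.205
vertex -2.284 -2.161 -3.39
vertex -2.743 -1.887 -2.836
endloop
endfacet
facet normal 0.111 0.538 0.836
outer loop
vertex -2.259 -1.414 -3.205
vertex -2.743 -1.887 -2.836
vertex -1.556 -2.359 -2.69
endloop
endfacet
facet normal -0.706 0.193 -0.681
outer loop
vertex -2.743 -1.887 -2.836
vertex -2.284 -2.161 -3.39
vertex -2.768 -2.633 -3.022
endloop
endfacet
facet normal -0.208 -0.230 0.951
outer loop
vertex -2.743 -1.887 -2.836
vertex -2.768 -2.633 -3.022
vertex -1.556 -2.359 -2.69
endloop
endfacet
facet normal -0.706 0.193 -0.681
outer loop
vertex -2.768 -2.633 -3.022
vertex -2.284 -2.161 -3.39
vertex -2.309 -2.908 -3.576
endloop
endfacet
facet normal 0.064 -0.872 0.486
outer loop
vertex -2.768 -2.633 -3.022
vertex -2.309 -2.908 -3.576
vertex -1.556 -2.359 -2.69
endloop
endfacet
facet normal -0.707 0.193 -0.680
outer loop
vertex -2.309 -2.908 -3.576
vertex -2.284 -2.161 -3.39
vertex -1.825 -2.435 -3.945
endloop
endfacet
facet normal 0.657 -0.747 -0.096
outer loop
vertex -2.309 -2.908 -3.576
vertex -1.825 -2.435 -3.945
vertex -1.556 -2.359 -2.69
endloop
endfacet
facet normal -0.708 0.192 -0.680
outer loop
vertex -1.825 -2.435 -3.945
vertex -2.284 -2.161 -3.39
vertex -1.801 -1.688 -3.759
endloop
endfacet
facet normal 0.977 0.021 -0.211
outer loop
vertex -1.825 -2.435 -3.945
vertex -1.801 -1.688 -3.759
vertex -1.556 -2.359 -2.69
endloop
endfacet

endsolid


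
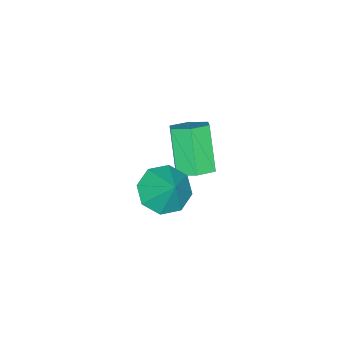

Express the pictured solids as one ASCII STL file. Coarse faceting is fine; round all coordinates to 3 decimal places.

solid 
facet normal -0.348 -0.552 -0.757
outer loop
vertex 1.444 0.178 2.245
vertex 0.976 0.827 1.987
vertex 1.755 0.555 1.827
endloop
endfacet
facet normal 0.862 -0.189 0.471
outer loop
vertex 1.444 0.178 2.245
vertex 1.755 0.555 1.827
vertex 1.384 1.473 2.873
endloop
endfacet
facet normal -0.348 -0.553 -0.757
outer loop
vertex 1.755 0.555 1.827
vertex 0.976 0.827 1.987
vertex 1.609 1.091 1.503
endloop
endfacet
facet normal 0.951 0.302 0.072
outer loop
vertex 1.755 0.555 1.827
vertex 1.609 1.091 1.503
vertex 1.384 1.473 2.873
endloop
endfacet
facet normal -0.348 -0.553 -0.757
outer loop
vertex 1.609 1.091 1.503
vertex 0.976 0.827 1.987
vertex 1.093 1.472 1.462
endloop
endfacet
facet normal 0.596 0.794 -0.123
outer loop
vertex 1.609 1.091 1.503
vertex 1.093 1.472 1.462
vertex 1.384 1.473 2.873
endloop
endfacet
facet normal -0.348 -0.553 -0.757
outer loop
vertex 1.093 1.472 1.462
vertex 0.976 0.827 1.987
vertex 0.508 1.475 1.729
endloop
endfacet
facet normal 0.004 1.000 -0.002
outer loop
vertex 1.093 1.472 1.462
vertex 0.508 1.475 1.729
vertex 1.384 1.473 2.873
endloop
endfacet
facet normal -0.349 -0.553 -0.756
outer loop
vertex 0.508 1.475 1.729
vertex 0.976 0.827 1.987
vertex 0.198 1.099 2.147
endloop
endfacet
facet normal -0.476 0.800 0.366
outer loop
vertex 0.508 1.475 1.729
vertex 0.198 1.099 2.147
vertex 1.384 1.473 2.873
endloop
endfacet
facet normal -0.349 -0.553 -0.757
outer loop
vertex 0.198 1.099 2.147
vertex 0.976 0.827 1.987
vertex 0.343 0.563 2.472
endloop
endfacet
facet normal -0.566 0.310 0.764
outer loop
vertex 0.198 1.099 2.147
vertex 0.343 0.563 2.472
vertex 1.384 1.473 2.873
endloop
endfacet
facet normal -0.349 -0.553 -0.757
outer loop
vertex 0.343 0.563 2.472
vertex 0.976 0.827 1.987
vertex 0.859 0.182 2.512
endloop
endfacet
facet normal -0.210 -0.183 0.960
outer loop
vertex 0.343 0.563 2.472
vertex 0.859 0.182 2.512
vertex 1.384 1.473 2.873
endloop
endfacet
facet normal -0.349 -0.553 -0.757
outer loop
vertex 0.859 0.182 2.512
vertex 0.976 0.827 1.987
vertex 1.444 0.178 2.245
endloop
endfacet
facet normal 0.380 -0.389 0.839
outer loop
vertex 0.859 0.182 2.512
vertex 1.444 0.178 2.245
vertex 1.384 1.473 2.873
endloop
endfacet
facet normal 0.420 0.404 -0.812
outer loop
vertex -1.334 -0.255 -0.063
vertex -1.935 0.042 -0.226
vertex -1.482 0.375 0.174
endloop
endfacet
facet normal 0.882 0.030 0.471
outer loop
vertex -1.334 -0.255 -0.063
vertex -1.482 0.375 0.174
vertex -2.044 -0.939 1.31
endloop
endfacet
facet normal 0.881 0.031 0.472
outer loop
vertex -2.044 -0.939 1.31
vertex -1.482 0.375 0.174
vertex -2.193 -0.308 1.547
endloop
endfacet
facet normal -0.421 -0.404 0.812
outer loop
vertex -2.044 -0.939 1.31
vertex -2.193 -0.308 1.547
vertex -2.645 -0.642 1.146
endloop
endfacet
facet normal 0.420 0.404 -0.812
outer loop
vertex -1.482 0.375 0.174
vertex -1.935 0.042 -0.226
vertex -2.083 0.672 0.011
endloop
endfacet
facet normal 0.254 0.807 0.533
outer loop
vertex -1.482 0.375 0.174
vertex -2.083 0.672 0.011
vertex -2.193 -0.308 1.547
endloop
endfacet
facet normal 0.253 0.807 0.533
outer loop
vertex -2.193 -0.308 1.547
vertex -2.083 0.672 0.011
vertex -2.794 -0.011 1.383
endloop
endfacet
facet normal -0.421 -0.404 0.812
outer loop
vertex -2.193 -0.308 1.547
vertex -2.794 -0.011 1.383
vertex -2.645 -0.642 1.146
endloop
endfacet
facet normal 0.421 0.404 -0.812
outer loop
vertex -2.083 0.672 0.011
vertex -1.935 0.042 -0.226
vertex -2.536 0.339 -0.39
endloop
endfacet
facet normal -0.626 0.777 0.062
outer loop
vertex -2.083 0.672 0.011
vertex -2.536 0.339 -0.39
vertex -2.794 -0.011 1.383
endloop
endfacet
facet normal -0.628 0.776 0.062
outer loop
vertex -2.794 -0.011 1.383
vertex -2.536 0.339 -0.39
vertex -3.246 -0.345 0.983
endloop
endfacet
facet normal -0.420 -0.404 0.812
outer loop
vertex -2.794 -0.011 1.383
vertex -3.246 -0.345 0.983
vertex -2.645 -0.642 1.146
endloop
endfacet
facet normal 0.421 0.404 -0.812
outer loop
vertex -2.536 0.339 -0.39
vertex -1.935 0.042 -0.226
vertex -2.387 -0.292 -0.627
endloop
endfacet
facet normal -0.881 -0.031 -0.471
outer loop
vertex -2.536 0.339 -0.39
vertex -2.387 -0.292 -0.627
vertex -3.246 -0.345 0.983
endloop
endfacet
facet normal -0.881 -0.030 -0.471
outer loop
vertex -3.246 -0.345 0.983
vertex -2.387 -0.292 -0.627
vertex -3.098 -0.975 0.746
endloop
endfacet
facet normal -0.420 -0.404 0.812
outer loop
vertex -3.246 -0.345 0.983
vertex -3.098 -0.975 0.746
vertex -2.645 -0.642 1.146
endloop
endfacet
facet normal 0.421 0.404 -0.812
outer loop
vertex -2.387 -0.292 -0.627
vertex -1.935 0.042 -0.226
vertex -1.786 -0.589 -0.463
endloop
endfacet
facet normal -0.254 -0.807 -0.533
outer loop
vertex -2.387 -0.292 -0.627
vertex -1.786 -0.589 -0.463
vertex -3.098 -0.975 0.746
endloop
endfacet
facet normal -0.254 -0.807 -0.533
outer loop
vertex -3.098 -0.975 0.746
vertex -1.786 -0.589 -0.463
vertex -2.497 -1.272 0.909
endloop
endfacet
facet normal -0.420 -0.404 0.812
outer loop
vertex -3.098 -0.975 0.746
vertex -2.497 -1.272 0.909
vertex -2.645 -0.642 1.146
endloop
endfacet
facet normal 0.420 0.404 -0.812
outer loop
vertex -1.786 -0.589 -0.463
vertex -1.935 0.042 -0.226
vertex -1.334 -0.255 -0.063
endloop
endfacet
facet normal 0.628 -0.776 -0.061
outer loop
vertex -1.786 -0.589 -0.463
vertex -1.334 -0.255 -0.063
vertex -2.497 -1.272 0.909
endloop
endfacet
facet normal 0.627 -0.777 -0.063
outer loop
vertex -2.497 -1.272 0.909
vertex -1.334 -0.255 -0.063
vertex -2.044 -0.939 1.31
endloop
endfacet
facet normal -0.421 -0.404 0.812
outer loop
vertex -2.497 -1.272 0.909
vertex -2.044 -0.939 1.31
vertex -2.645 -0.642 1.146
endloop
endfacet

endsolid


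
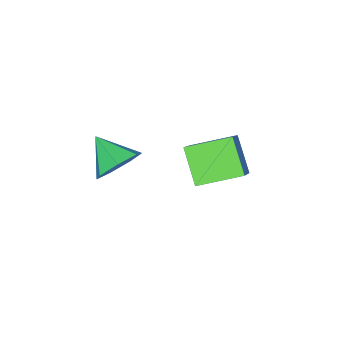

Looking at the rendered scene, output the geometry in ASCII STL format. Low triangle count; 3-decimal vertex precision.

solid 
facet normal -0.740 0.615 0.271
outer loop
vertex -3.83 4.173 -0.957
vertex -3.448 5.043 -1.888
vertex -4.699 3.543 -1.902
endloop
endfacet
facet normal -0.287 -0.654 0.700
outer loop
vertex -3.632 2.657 -2.292
vertex -3.83 4.173 -0.957
vertex -4.699 3.543 -1.902
endloop
endfacet
facet normal -0.740 0.615 0.271
outer loop
vertex -4.699 3.543 -1.902
vertex -3.448 5.043 -1.888
vertex -4.317 4.413 -2.833
endloop
endfacet
facet normal -0.607 -0.441 -0.661
outer loop
vertex -4.317 4.413 -2.833
vertex -3.632 2.657 -2.292
vertex -4.699 3.543 -1.902
endloop
endfacet
facet normal 0.607 0.441 0.661
outer loop
vertex -3.83 4.173 -0.957
vertex -2.381 4.157 -2.278
vertex -3.448 5.043 -1.888
endloop
endfacet
facet normal -0.287 -0.654 0.700
outer loop
vertex -2.763 3.287 -1.347
vertex -3.83 4.173 -0.957
vertex -3.632 2.657 -2.292
endloop
endfacet
facet normal 0.607 0.441 0.661
outer loop
vertex -2.763 3.287 -1.347
vertex -2.381 4.157 -2.278
vertex -3.83 4.173 -0.957
endloop
endfacet
facet normal 0.287 0.654 -0.700
outer loop
vertex -3.448 5.043 -1.888
vertex -2.381 4.157 -2.278
vertex -4.317 4.413 -2.833
endloop
endfacet
facet normal -0.607 -0.441 -0.661
outer loop
vertex -3.25 3.527 -3.223
vertex -3.632 2.657 -2.292
vertex -4.317 4.413 -2.833
endloop
endfacet
facet normal 0.287 0.654 -0.700
outer loop
vertex -4.317 4.413 -2.833
vertex -2.381 4.157 -2.278
vertex -3.25 3.527 -3.223
endloop
endfacet
facet normal 0.740 -0.615 -0.271
outer loop
vertex -3.25 3.527 -3.223
vertex -2.763 3.287 -1.347
vertex -3.632 2.657 -2.292
endloop
endfacet
facet normal 0.740 -0.615 -0.271
outer loop
vertex -2.381 4.157 -2.278
vertex -2.763 3.287 -1.347
vertex -3.25 3.527 -3.223
endloop
endfacet
facet normal 0.024 0.839 -0.544
outer loop
vertex -0.352 3.18 -0.562
vertex -0.726 2.815 -1.141
vertex -1.028 3.212 -0.542
endloop
endfacet
facet normal 0.031 0.037 0.999
outer loop
vertex -0.352 3.18 -0.562
vertex -1.028 3.212 -0.542
vertex -0.754 1.825 -0.499
endloop
endfacet
facet normal 0.024 0.839 -0.544
outer loop
vertex -1.028 3.212 -0.542
vertex -0.726 2.815 -1.141
vertex -1.476 2.945 -0.973
endloop
endfacet
facet normal -0.656 -0.106 0.747
outer loop
vertex -1.028 3.212 -0.542
vertex -1.476 2.945 -0.973
vertex -0.754 1.825 -0.499
endloop
endfacet
facet normal 0.024 0.839 -0.544
outer loop
vertex -1.476 2.945 -0.973
vertex -0.726 2.815 -1.141
vertex -1.359 2.58 -1.531
endloop
endfacet
facet normal -0.858 -0.493 0.143
outer loop
vertex -1.476 2.945 -0.973
vertex -1.359 2.58 -1.531
vertex -0.754 1.825 -0.499
endloop
endfacet
facet normal 0.025 0.838 -0.545
outer loop
vertex -1.359 2.58 -1.531
vertex -0.726 2.815 -1.141
vertex -0.765 2.391 -1.795
endloop
endfacet
facet normal -0.424 -0.831 -0.359
outer loop
vertex -1.359 2.58 -1.531
vertex -0.765 2.391 -1.795
vertex -0.754 1.825 -0.499
endloop
endfacet
facet normal 0.023 0.838 -0.545
outer loop
vertex -0.765 2.391 -1.795
vertex -0.726 2.815 -1.141
vertex -0.141 2.522 -1.567
endloop
endfacet
facet normal 0.321 -0.867 -0.381
outer loop
vertex -0.765 2.391 -1.795
vertex -0.141 2.522 -1.567
vertex -0.754 1.825 -0.499
endloop
endfacet
facet normal 0.025 0.839 -0.543
outer loop
vertex -0.141 2.522 -1.567
vertex -0.726 2.815 -1.141
vertex 0.042 2.872 -1.018
endloop
endfacet
facet normal 0.814 -0.573 0.094
outer loop
vertex -0.141 2.522 -1.567
vertex 0.042 2.872 -1.018
vertex -0.754 1.825 -0.499
endloop
endfacet
facet normal 0.025 0.838 -0.545
outer loop
vertex 0.042 2.872 -1.018
vertex -0.726 2.815 -1.141
vertex -0.352 3.18 -0.562
endloop
endfacet
facet normal 0.686 -0.171 0.708
outer loop
vertex 0.042 2.872 -1.018
vertex -0.352 3.18 -0.562
vertex -0.754 1.825 -0.499
endloop
endfacet

endsolid


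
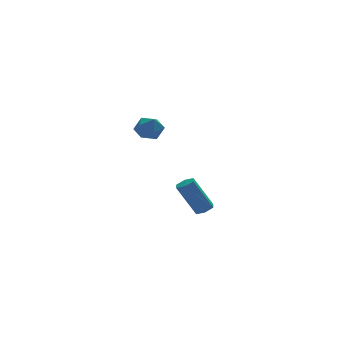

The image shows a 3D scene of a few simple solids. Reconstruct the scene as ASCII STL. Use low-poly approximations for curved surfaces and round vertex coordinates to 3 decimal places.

solid 
facet normal 0.452 -0.165 -0.877
outer loop
vertex 1.689 2.784 -4.338
vertex 1.165 2.689 -4.59
vertex 1.391 3.234 -4.576
endloop
endfacet
facet normal 0.736 0.625 0.261
outer loop
vertex 1.689 2.784 -4.338
vertex 1.391 3.234 -4.576
vertex 0.7 3.146 -2.418
endloop
endfacet
facet normal 0.735 0.626 0.261
outer loop
vertex 0.7 3.146 -2.418
vertex 1.391 3.234 -4.576
vertex 0.401 3.596 -2.656
endloop
endfacet
facet normal -0.451 0.164 0.877
outer loop
vertex 0.7 3.146 -2.418
vertex 0.401 3.596 -2.656
vertex 0.175 3.051 -2.67
endloop
endfacet
facet normal 0.453 -0.165 -0.876
outer loop
vertex 1.391 3.234 -4.576
vertex 1.165 2.689 -4.59
vertex 0.866 3.138 -4.829
endloop
endfacet
facet normal -0.072 0.973 -0.220
outer loop
vertex 1.391 3.234 -4.576
vertex 0.866 3.138 -4.829
vertex 0.401 3.596 -2.656
endloop
endfacet
facet normal -0.072 0.973 -0.220
outer loop
vertex 0.401 3.596 -2.656
vertex 0.866 3.138 -4.829
vertex -0.123 3.5 -2.909
endloop
endfacet
facet normal -0.453 0.165 0.876
outer loop
vertex 0.401 3.596 -2.656
vertex -0.123 3.5 -2.909
vertex 0.175 3.051 -2.67
endloop
endfacet
facet normal 0.451 -0.166 -0.877
outer loop
vertex 0.866 3.138 -4.829
vertex 1.165 2.689 -4.59
vertex 0.64 2.594 -4.842
endloop
endfacet
facet normal -0.806 0.346 -0.480
outer loop
vertex 0.866 3.138 -4.829
vertex 0.64 2.594 -4.842
vertex -0.123 3.5 -2.909
endloop
endfacet
facet normal -0.806 0.346 -0.480
outer loop
vertex -0.123 3.5 -2.909
vertex 0.64 2.594 -4.842
vertex -0.349 2.956 -2.922
endloop
endfacet
facet normal -0.452 0.167 0.876
outer loop
vertex -0.123 3.5 -2.909
vertex -0.349 2.956 -2.922
vertex 0.175 3.051 -2.67
endloop
endfacet
facet normal 0.451 -0.164 -0.877
outer loop
vertex 0.64 2.594 -4.842
vertex 1.165 2.689 -4.59
vertex 0.939 2.144 -4.604
endloop
endfacet
facet normal -0.735 -0.626 -0.261
outer loop
vertex 0.64 2.594 -4.842
vertex 0.939 2.144 -4.604
vertex -0.349 2.956 -2.922
endloop
endfacet
facet normal -0.735 -0.625 -0.261
outer loop
vertex -0.349 2.956 -2.922
vertex 0.939 2.144 -4.604
vertex -0.051 2.506 -2.684
endloop
endfacet
facet normal -0.452 0.165 0.877
outer loop
vertex -0.349 2.956 -2.922
vertex -0.051 2.506 -2.684
vertex 0.175 3.051 -2.67
endloop
endfacet
facet normal 0.453 -0.165 -0.876
outer loop
vertex 0.939 2.144 -4.604
vertex 1.165 2.689 -4.59
vertex 1.463 2.24 -4.351
endloop
endfacet
facet normal 0.072 -0.973 0.220
outer loop
vertex 0.939 2.144 -4.604
vertex 1.463 2.24 -4.351
vertex -0.051 2.506 -2.684
endloop
endfacet
facet normal 0.072 -0.973 0.220
outer loop
vertex -0.051 2.506 -2.684
vertex 1.463 2.24 -4.351
vertex 0.474 2.602 -2.431
endloop
endfacet
facet normal -0.453 0.165 0.876
outer loop
vertex -0.051 2.506 -2.684
vertex 0.474 2.602 -2.431
vertex 0.175 3.051 -2.67
endloop
endfacet
facet normal 0.452 -0.167 -0.876
outer loop
vertex 1.463 2.24 -4.351
vertex 1.165 2.689 -4.59
vertex 1.689 2.784 -4.338
endloop
endfacet
facet normal 0.806 -0.346 0.480
outer loop
vertex 1.463 2.24 -4.351
vertex 1.689 2.784 -4.338
vertex 0.474 2.602 -2.431
endloop
endfacet
facet normal 0.806 -0.346 0.480
outer loop
vertex 0.474 2.602 -2.431
vertex 1.689 2.784 -4.338
vertex 0.7 3.146 -2.418
endloop
endfacet
facet normal -0.451 0.166 0.877
outer loop
vertex 0.474 2.602 -2.431
vertex 0.7 3.146 -2.418
vertex 0.175 3.051 -2.67
endloop
endfacet
facet normal -0.989 -0.137 -0.065
outer loop
vertex -4.155 -0.836 2.943
vertex -4.031 -1.566 2.589
vertex -4.092 -1.511 3.406
endloop
endfacet
facet normal -0.824 0.266 0.500
outer loop
vertex -4.155 -0.836 2.943
vertex -4.092 -1.511 3.406
vertex -3.725 -0.817 3.641
endloop
endfacet
facet normal -0.470 0.841 0.267
outer loop
vertex -4.155 -0.836 2.943
vertex -3.725 -0.817 3.641
vertex -3.436 -0.443 2.971
endloop
endfacet
facet normal -0.416 0.793 -0.444
outer loop
vertex -4.155 -0.836 2.943
vertex -3.436 -0.443 2.971
vertex -3.625 -0.906 2.321
endloop
endfacet
facet normal -0.737 0.190 -0.649
outer loop
vertex -4.155 -0.836 2.943
vertex -3.625 -0.906 2.321
vertex -4.031 -1.566 2.589
endloop
endfacet
facet normal -0.383 -0.108 0.918
outer loop
vertex -3.725 -0.817 3.641
vertex -4.092 -1.511 3.406
vertex -3.335 -1.534 3.719
endloop
endfacet
facet normal -0.649 -0.761 0.003
outer loop
vertex -4.092 -1.511 3.406
vertex -4.031 -1.566 2.589
vertex -3.524 -1.997 3.069
endloop
endfacet
facet normal -0.242 -0.234 -0.942
outer loop
vertex -4.031 -1.566 2.589
vertex -3.625 -0.906 2.321
vertex -3.235 -1.623 2.399
endloop
endfacet
facet normal 0.275 0.744 -0.610
outer loop
vertex -3.625 -0.906 2.321
vertex -3.436 -0.443 2.971
vertex -2.868 -0.929 2.634
endloop
endfacet
facet normal 0.187 0.821 0.539
outer loop
vertex -3.436 -0.443 2.971
vertex -3.725 -0.817 3.641
vertex -2.929 -0.874 3.451
endloop
endfacet
facet normal 0.416 -0.793 0.444
outer loop
vertex -2.805 -1.604 3.097
vertex -3.335 -1.534 3.719
vertex -3.524 -1.997 3.069
endloop
endfacet
facet normal 0.470 -0.841 -0.267
outer loop
vertex -2.805 -1.604 3.097
vertex -3.524 -1.997 3.069
vertex -3.235 -1.623 2.399
endloop
endfacet
facet normal 0.824 -0.266 -0.500
outer loop
vertex -2.805 -1.604 3.097
vertex -3.235 -1.623 2.399
vertex -2.868 -0.929 2.634
endloop
endfacet
facet normal 0.989 0.137 0.065
outer loop
vertex -2.805 -1.604 3.097
vertex -2.868 -0.929 2.634
vertex -2.929 -0.874 3.451
endloop
endfacet
facet normal 0.737 -0.190 0.649
outer loop
vertex -2.805 -1.604 3.097
vertex -2.929 -0.874 3.451
vertex -3.335 -1.534 3.719
endloop
endfacet
facet normal -0.275 -0.744 0.610
outer loop
vertex -3.524 -1.997 3.069
vertex -3.335 -1.534 3.719
vertex -4.092 -1.511 3.406
endloop
endfacet
facet normal -0.187 -0.821 -0.539
outer loop
vertex -3.235 -1.623 2.399
vertex -3.524 -1.997 3.069
vertex -4.031 -1.566 2.589
endloop
endfacet
facet normal 0.383 0.108 -0.918
outer loop
vertex -2.868 -0.929 2.634
vertex -3.235 -1.623 2.399
vertex -3.625 -0.906 2.321
endloop
endfacet
facet normal 0.649 0.761 -0.003
outer loop
vertex -2.929 -0.874 3.451
vertex -2.868 -0.929 2.634
vertex -3.436 -0.443 2.971
endloop
endfacet
facet normal 0.242 0.234 0.942
outer loop
vertex -3.335 -1.534 3.719
vertex -2.929 -0.874 3.451
vertex -3.725 -0.817 3.641
endloop
endfacet

endsolid


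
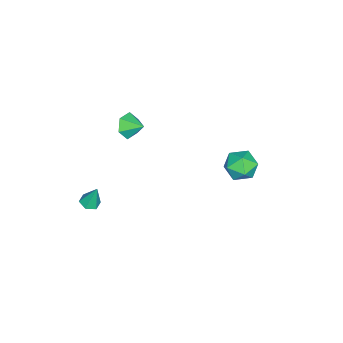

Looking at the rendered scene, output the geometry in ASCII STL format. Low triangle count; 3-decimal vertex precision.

solid 
facet normal 0.003 -0.315 -0.949
outer loop
vertex 1.509 -3.433 -2.206
vertex 1.233 -3.885 -2.057
vertex 0.959 -3.433 -2.208
endloop
endfacet
facet normal -0.000 1.000 0.030
outer loop
vertex 1.509 -3.433 -2.206
vertex 0.959 -3.433 -2.208
vertex 1.227 -3.475 -0.823
endloop
endfacet
facet normal 0.005 -0.314 -0.949
outer loop
vertex 0.959 -3.433 -2.208
vertex 1.233 -3.885 -2.057
vertex 0.683 -3.885 -2.06
endloop
endfacet
facet normal -0.814 0.554 0.174
outer loop
vertex 0.959 -3.433 -2.208
vertex 0.683 -3.885 -2.06
vertex 1.227 -3.475 -0.823
endloop
endfacet
facet normal 0.005 -0.316 -0.949
outer loop
vertex 0.683 -3.885 -2.06
vertex 1.233 -3.885 -2.057
vertex 0.957 -4.337 -1.908
endloop
endfacet
facet normal -0.816 -0.336 0.470
outer loop
vertex 0.683 -3.885 -2.06
vertex 0.957 -4.337 -1.908
vertex 1.227 -3.475 -0.823
endloop
endfacet
facet normal 0.005 -0.316 -0.949
outer loop
vertex 0.957 -4.337 -1.908
vertex 1.233 -3.885 -2.057
vertex 1.507 -4.337 -1.905
endloop
endfacet
facet normal -0.003 -0.783 0.623
outer loop
vertex 0.957 -4.337 -1.908
vertex 1.507 -4.337 -1.905
vertex 1.227 -3.475 -0.823
endloop
endfacet
facet normal 0.005 -0.316 -0.949
outer loop
vertex 1.507 -4.337 -1.905
vertex 1.233 -3.885 -2.057
vertex 1.783 -3.885 -2.054
endloop
endfacet
facet normal 0.811 -0.337 0.479
outer loop
vertex 1.507 -4.337 -1.905
vertex 1.783 -3.885 -2.054
vertex 1.227 -3.475 -0.823
endloop
endfacet
facet normal 0.005 -0.316 -0.949
outer loop
vertex 1.783 -3.885 -2.054
vertex 1.233 -3.885 -2.057
vertex 1.509 -3.433 -2.206
endloop
endfacet
facet normal 0.812 0.554 0.182
outer loop
vertex 1.783 -3.885 -2.054
vertex 1.509 -3.433 -2.206
vertex 1.227 -3.475 -0.823
endloop
endfacet
facet normal -0.271 0.925 -0.266
outer loop
vertex -1.028 3.623 0.452
vertex -1.913 3.432 0.689
vertex -1.325 3.787 1.324
endloop
endfacet
facet normal 0.404 0.914 -0.034
outer loop
vertex -1.028 3.623 0.452
vertex -1.325 3.787 1.324
vertex -0.481 3.409 1.18
endloop
endfacet
facet normal 0.770 0.459 -0.444
outer loop
vertex -1.028 3.623 0.452
vertex -0.481 3.409 1.18
vertex -0.547 2.82 0.456
endloop
endfacet
facet normal 0.321 0.187 -0.929
outer loop
vertex -1.028 3.623 0.452
vertex -0.547 2.82 0.456
vertex -1.433 2.834 0.153
endloop
endfacet
facet normal -0.322 0.475 -0.819
outer loop
vertex -1.028 3.623 0.452
vertex -1.433 2.834 0.153
vertex -1.913 3.432 0.689
endloop
endfacet
facet normal 0.404 0.661 0.632
outer loop
vertex -0.481 3.409 1.18
vertex -1.325 3.787 1.324
vertex -1.027 3.086 1.867
endloop
endfacet
facet normal -0.688 0.679 0.258
outer loop
vertex -1.325 3.787 1.324
vertex -1.913 3.432 0.689
vertex -1.913 3.1 1.564
endloop
endfacet
facet normal -0.771 -0.049 -0.635
outer loop
vertex -1.913 3.432 0.689
vertex -1.433 2.834 0.153
vertex -1.979 2.511 0.84
endloop
endfacet
facet normal 0.270 -0.515 -0.813
outer loop
vertex -1.433 2.834 0.153
vertex -0.547 2.82 0.456
vertex -1.135 2.133 0.696
endloop
endfacet
facet normal 0.997 -0.076 -0.029
outer loop
vertex -0.547 2.82 0.456
vertex -0.481 3.409 1.18
vertex -0.547 2.488 1.331
endloop
endfacet
facet normal -0.321 -0.187 0.929
outer loop
vertex -1.432 2.297 1.568
vertex -1.027 3.086 1.867
vertex -1.913 3.1 1.564
endloop
endfacet
facet normal -0.770 -0.459 0.444
outer loop
vertex -1.432 2.297 1.568
vertex -1.913 3.1 1.564
vertex -1.979 2.511 0.84
endloop
endfacet
facet normal -0.404 -0.914 0.034
outer loop
vertex -1.432 2.297 1.568
vertex -1.979 2.511 0.84
vertex -1.135 2.133 0.696
endloop
endfacet
facet normal 0.271 -0.925 0.266
outer loop
vertex -1.432 2.297 1.568
vertex -1.135 2.133 0.696
vertex -0.547 2.488 1.331
endloop
endfacet
facet normal 0.322 -0.475 0.819
outer loop
vertex -1.432 2.297 1.568
vertex -0.547 2.488 1.331
vertex -1.027 3.086 1.867
endloop
endfacet
facet normal -0.270 0.515 0.813
outer loop
vertex -1.913 3.1 1.564
vertex -1.027 3.086 1.867
vertex -1.325 3.787 1.324
endloop
endfacet
facet normal -0.997 0.076 0.029
outer loop
vertex -1.979 2.511 0.84
vertex -1.913 3.1 1.564
vertex -1.913 3.432 0.689
endloop
endfacet
facet normal -0.404 -0.661 -0.632
outer loop
vertex -1.135 2.133 0.696
vertex -1.979 2.511 0.84
vertex -1.433 2.834 0.153
endloop
endfacet
facet normal 0.688 -0.679 -0.258
outer loop
vertex -0.547 2.488 1.331
vertex -1.135 2.133 0.696
vertex -0.547 2.82 0.456
endloop
endfacet
facet normal 0.771 0.049 0.635
outer loop
vertex -1.027 3.086 1.867
vertex -0.547 2.488 1.331
vertex -0.481 3.409 1.18
endloop
endfacet
facet normal -0.209 -0.873 -0.441
outer loop
vertex -2.662 -3.417 -0.57
vertex -3.209 -3.564 -0.019
vertex -3.408 -3.182 -0.681
endloop
endfacet
facet normal 0.327 0.803 -0.499
outer loop
vertex -2.662 -3.417 -0.57
vertex -3.408 -3.182 -0.681
vertex -2.991 -2.656 0.439
endloop
endfacet
facet normal -0.209 -0.873 -0.441
outer loop
vertex -3.408 -3.182 -0.681
vertex -3.209 -3.564 -0.019
vertex -3.955 -3.329 -0.13
endloop
endfacet
facet normal -0.462 0.856 -0.230
outer loop
vertex -3.408 -3.182 -0.681
vertex -3.955 -3.329 -0.13
vertex -2.991 -2.656 0.439
endloop
endfacet
facet normal -0.209 -0.873 -0.441
outer loop
vertex -3.955 -3.329 -0.13
vertex -3.209 -3.564 -0.019
vertex -3.756 -3.711 0.532
endloop
endfacet
facet normal -0.674 0.534 0.511
outer loop
vertex -3.955 -3.329 -0.13
vertex -3.756 -3.711 0.532
vertex -2.991 -2.656 0.439
endloop
endfacet
facet normal -0.209 -0.873 -0.441
outer loop
vertex -3.756 -3.711 0.532
vertex -3.209 -3.564 -0.019
vertex -3.01 -3.946 0.643
endloop
endfacet
facet normal -0.097 0.157 0.983
outer loop
vertex -3.756 -3.711 0.532
vertex -3.01 -3.946 0.643
vertex -2.991 -2.656 0.439
endloop
endfacet
facet normal -0.209 -0.873 -0.441
outer loop
vertex -3.01 -3.946 0.643
vertex -3.209 -3.564 -0.019
vertex -2.463 -3.799 0.092
endloop
endfacet
facet normal 0.692 0.103 0.714
outer loop
vertex -3.01 -3.946 0.643
vertex -2.463 -3.799 0.092
vertex -2.991 -2.656 0.439
endloop
endfacet
facet normal -0.209 -0.873 -0.441
outer loop
vertex -2.463 -3.799 0.092
vertex -3.209 -3.564 -0.019
vertex -2.662 -3.417 -0.57
endloop
endfacet
facet normal 0.904 0.426 -0.026
outer loop
vertex -2.463 -3.799 0.092
vertex -2.662 -3.417 -0.57
vertex -2.991 -2.656 0.439
endloop
endfacet

endsolid


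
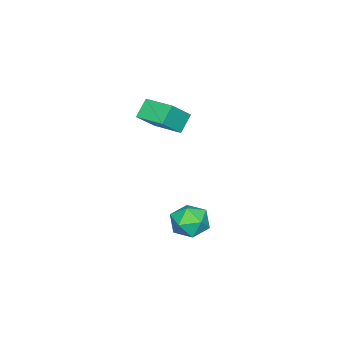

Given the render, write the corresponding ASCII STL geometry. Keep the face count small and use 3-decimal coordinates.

solid 
facet normal -0.699 0.065 0.712
outer loop
vertex -3.136 -3.175 3.336
vertex -2.786 -1.658 3.54
vertex -4.128 -2.811 2.329
endloop
endfacet
facet normal -0.223 -0.966 -0.130
outer loop
vertex -3.374 -2.882 1.56
vertex -3.136 -3.175 3.336
vertex -4.128 -2.811 2.329
endloop
endfacet
facet normal -0.699 0.065 0.712
outer loop
vertex -4.128 -2.811 2.329
vertex -2.786 -1.658 3.54
vertex -3.779 -1.294 2.533
endloop
endfacet
facet normal -0.680 0.249 -0.690
outer loop
vertex -3.779 -1.294 2.533
vertex -3.374 -2.882 1.56
vertex -4.128 -2.811 2.329
endloop
endfacet
facet normal 0.680 -0.250 0.690
outer loop
vertex -3.136 -3.175 3.336
vertex -2.032 -1.729 2.771
vertex -2.786 -1.658 3.54
endloop
endfacet
facet normal -0.223 -0.966 -0.130
outer loop
vertex -2.381 -3.246 2.567
vertex -3.136 -3.175 3.336
vertex -3.374 -2.882 1.56
endloop
endfacet
facet normal 0.679 -0.249 0.690
outer loop
vertex -2.381 -3.246 2.567
vertex -2.032 -1.729 2.771
vertex -3.136 -3.175 3.336
endloop
endfacet
facet normal 0.223 0.966 0.129
outer loop
vertex -2.786 -1.658 3.54
vertex -2.032 -1.729 2.771
vertex -3.779 -1.294 2.533
endloop
endfacet
facet normal -0.679 0.250 -0.690
outer loop
vertex -3.024 -1.365 1.764
vertex -3.374 -2.882 1.56
vertex -3.779 -1.294 2.533
endloop
endfacet
facet normal 0.223 0.966 0.130
outer loop
vertex -3.779 -1.294 2.533
vertex -2.032 -1.729 2.771
vertex -3.024 -1.365 1.764
endloop
endfacet
facet normal 0.699 -0.065 -0.713
outer loop
vertex -3.024 -1.365 1.764
vertex -2.381 -3.246 2.567
vertex -3.374 -2.882 1.56
endloop
endfacet
facet normal 0.699 -0.065 -0.712
outer loop
vertex -2.032 -1.729 2.771
vertex -2.381 -3.246 2.567
vertex -3.024 -1.365 1.764
endloop
endfacet
facet normal -0.843 -0.529 -0.093
outer loop
vertex -2.644 -0.157 -3.144
vertex -2.113 -0.98 -3.278
vertex -2.384 -0.708 -2.367
endloop
endfacet
facet normal -0.941 0.032 0.338
outer loop
vertex -2.644 -0.157 -3.144
vertex -2.384 -0.708 -2.367
vertex -2.331 0.277 -2.313
endloop
endfacet
facet normal -0.782 0.623 -0.031
outer loop
vertex -2.644 -0.157 -3.144
vertex -2.331 0.277 -2.313
vertex -2.027 0.615 -3.191
endloop
endfacet
facet normal -0.587 0.427 -0.688
outer loop
vertex -2.644 -0.157 -3.144
vertex -2.027 0.615 -3.191
vertex -1.893 -0.162 -3.787
endloop
endfacet
facet normal -0.625 -0.285 -0.727
outer loop
vertex -2.644 -0.157 -3.144
vertex -1.893 -0.162 -3.787
vertex -2.113 -0.98 -3.278
endloop
endfacet
facet normal -0.478 -0.022 0.878
outer loop
vertex -2.331 0.277 -2.313
vertex -2.384 -0.708 -2.367
vertex -1.607 -0.278 -1.933
endloop
endfacet
facet normal -0.322 -0.929 0.182
outer loop
vertex -2.384 -0.708 -2.367
vertex -2.113 -0.98 -3.278
vertex -1.473 -1.055 -2.529
endloop
endfacet
facet normal 0.034 -0.535 -0.845
outer loop
vertex -2.113 -0.98 -3.278
vertex -1.893 -0.162 -3.787
vertex -1.169 -0.717 -3.407
endloop
endfacet
facet normal 0.096 0.616 -0.782
outer loop
vertex -1.893 -0.162 -3.787
vertex -2.027 0.615 -3.191
vertex -1.116 0.268 -3.353
endloop
endfacet
facet normal -0.221 0.933 0.283
outer loop
vertex -2.027 0.615 -3.191
vertex -2.331 0.277 -2.313
vertex -1.387 0.54 -2.442
endloop
endfacet
facet normal 0.587 -0.427 0.688
outer loop
vertex -0.856 -0.283 -2.576
vertex -1.607 -0.278 -1.933
vertex -1.473 -1.055 -2.529
endloop
endfacet
facet normal 0.782 -0.623 0.031
outer loop
vertex -0.856 -0.283 -2.576
vertex -1.473 -1.055 -2.529
vertex -1.169 -0.717 -3.407
endloop
endfacet
facet normal 0.941 -0.032 -0.338
outer loop
vertex -0.856 -0.283 -2.576
vertex -1.169 -0.717 -3.407
vertex -1.116 0.268 -3.353
endloop
endfacet
facet normal 0.843 0.529 0.093
outer loop
vertex -0.856 -0.283 -2.576
vertex -1.116 0.268 -3.353
vertex -1.387 0.54 -2.442
endloop
endfacet
facet normal 0.625 0.285 0.727
outer loop
vertex -0.856 -0.283 -2.576
vertex -1.387 0.54 -2.442
vertex -1.607 -0.278 -1.933
endloop
endfacet
facet normal -0.096 -0.616 0.782
outer loop
vertex -1.473 -1.055 -2.529
vertex -1.607 -0.278 -1.933
vertex -2.384 -0.708 -2.367
endloop
endfacet
facet normal 0.221 -0.933 -0.283
outer loop
vertex -1.169 -0.717 -3.407
vertex -1.473 -1.055 -2.529
vertex -2.113 -0.98 -3.278
endloop
endfacet
facet normal 0.478 0.022 -0.878
outer loop
vertex -1.116 0.268 -3.353
vertex -1.169 -0.717 -3.407
vertex -1.893 -0.162 -3.787
endloop
endfacet
facet normal 0.322 0.929 -0.182
outer loop
vertex -1.387 0.54 -2.442
vertex -1.116 0.268 -3.353
vertex -2.027 0.615 -3.191
endloop
endfacet
facet normal -0.034 0.535 0.845
outer loop
vertex -1.607 -0.278 -1.933
vertex -1.387 0.54 -2.442
vertex -2.331 0.277 -2.313
endloop
endfacet

endsolid
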